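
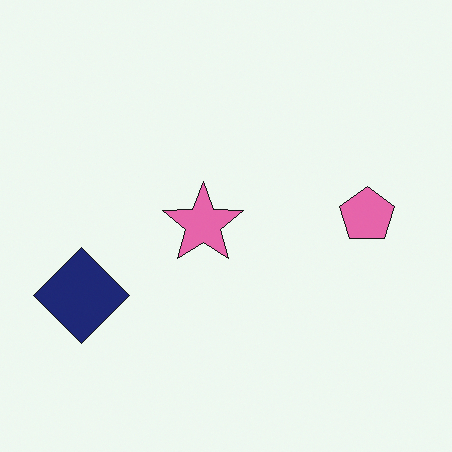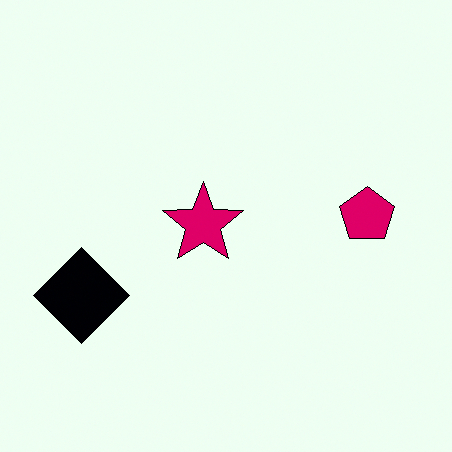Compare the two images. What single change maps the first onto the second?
It was given much higher contrast.

Tones are pushed away from mid-grey across the whole image — a global contrast change.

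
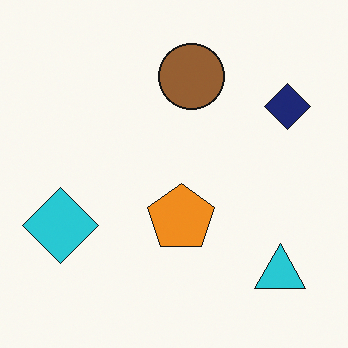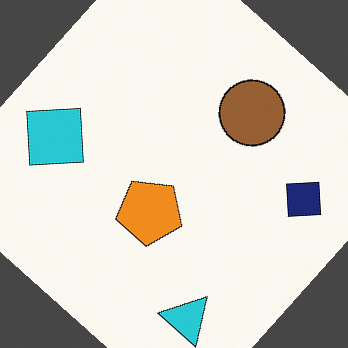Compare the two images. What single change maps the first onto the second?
The second image is the first rotated clockwise by a large amount — several tens of degrees.

Every shape is tilted by the same angle and the image corners show triangular fill wedges — a whole-image rotation by a non-right angle.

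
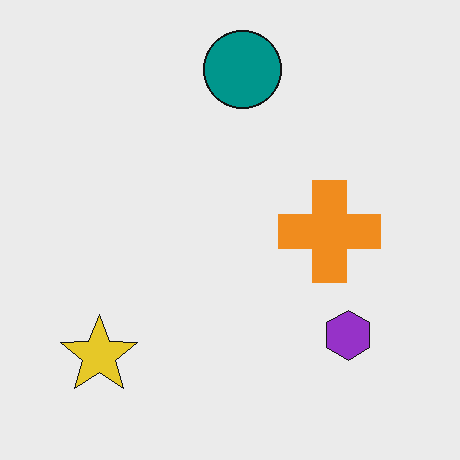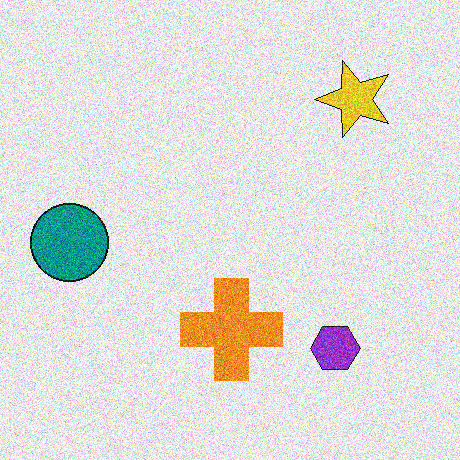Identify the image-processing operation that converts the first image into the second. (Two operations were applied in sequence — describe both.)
This is the original image degraded with a thick layer of grain, then transposed (reflected across the top-left ↔ bottom-right diagonal).

Random speckle covers the whole image, including the flat background. Shapes have swapped their row and column positions — what was in the top-right is now in the bottom-left — a diagonal reflection.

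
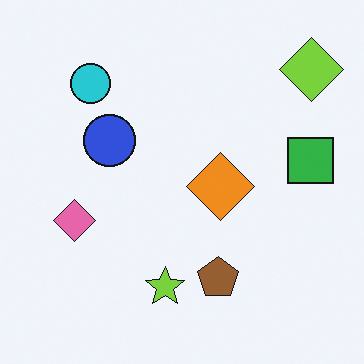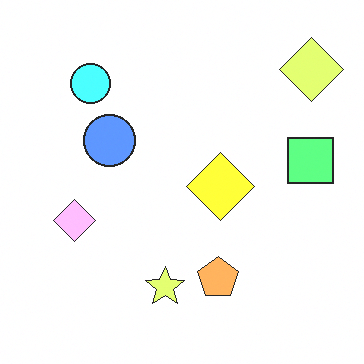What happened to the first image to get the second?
The second image is the first noticeably brightened.

Every pixel — background and shapes alike — is uniformly brightened.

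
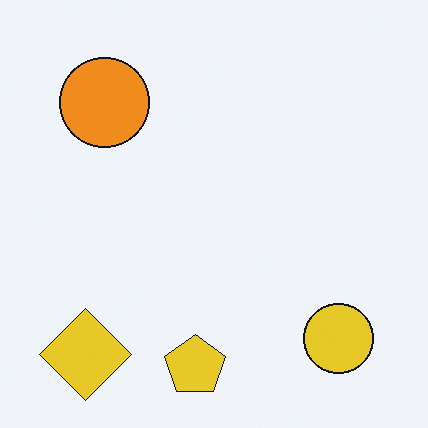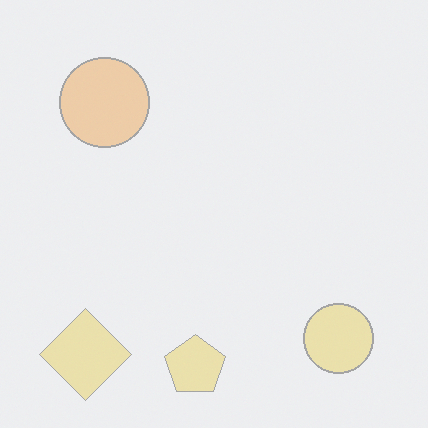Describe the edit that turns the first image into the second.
It was washed out (contrast reduced).

Tones are pushed toward mid-grey across the whole image — a global contrast change.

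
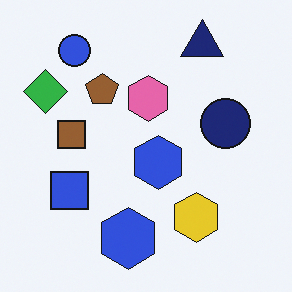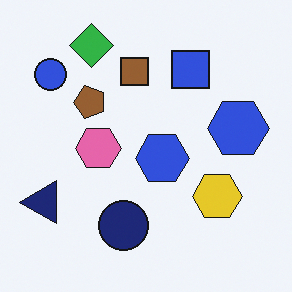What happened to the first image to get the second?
This is the original image transposed (reflected across the top-left ↔ bottom-right diagonal).

Shapes have swapped their row and column positions — what was in the top-right is now in the bottom-left — a diagonal reflection.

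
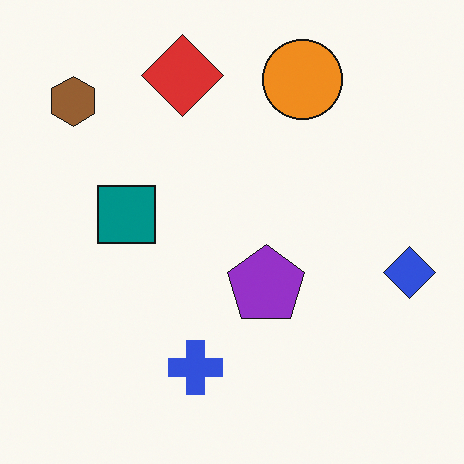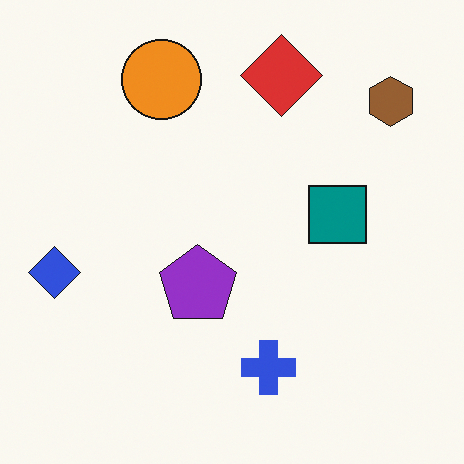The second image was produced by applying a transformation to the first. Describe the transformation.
It was flipped horizontally (left ↔ right).

The blue diamond is in the right of the first image and the left of the second — shapes on opposite sides of the vertical midline have swapped in a mirror flip.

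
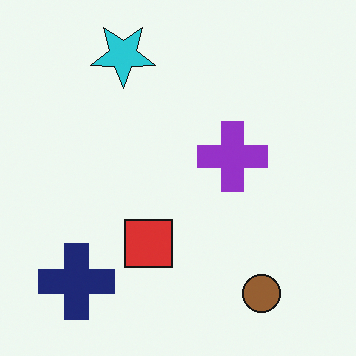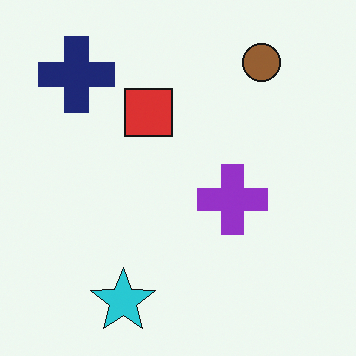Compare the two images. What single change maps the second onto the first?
This is the original image flipped vertically (top ↔ bottom).

The cyan star is in the bottom of the second image and the top of the first — shapes on opposite sides of the horizontal midline have swapped in a mirror flip.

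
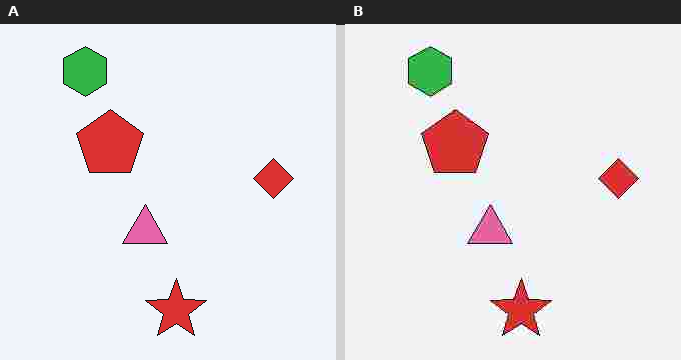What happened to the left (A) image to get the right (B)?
The transformation is: heavily JPEG-compressed with obvious blocking artifacts.

Blocky 8×8 compression artifacts appear around shape edges and the flat background shows ringing — characteristic JPEG degradation.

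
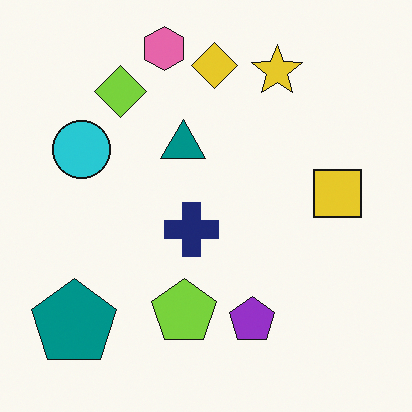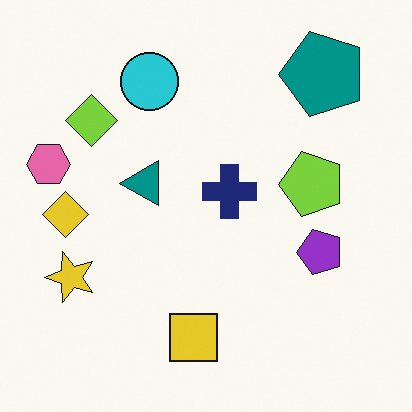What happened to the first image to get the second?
It was transposed (reflected across the top-left ↔ bottom-right diagonal).

Shapes have swapped their row and column positions — what was in the top-right is now in the bottom-left — a diagonal reflection.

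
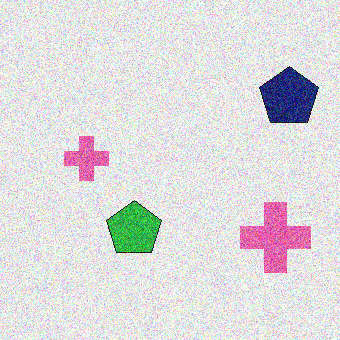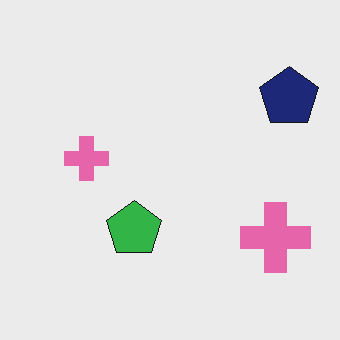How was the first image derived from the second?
It was degraded with heavy additive noise.

Random speckle covers the whole image, including the flat background.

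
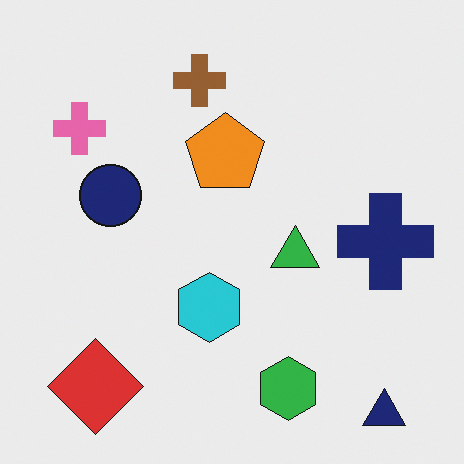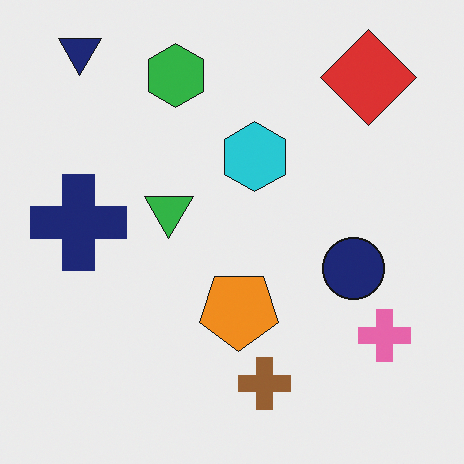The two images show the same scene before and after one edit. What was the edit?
The transformation is: rotated 180°.

The navy triangle sits in the bottom-right of the first image and the top-left of the second — consistent with a whole-image 180° rotation.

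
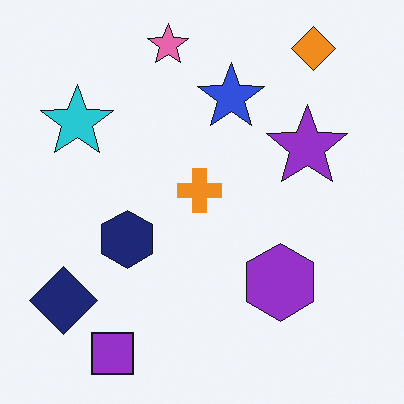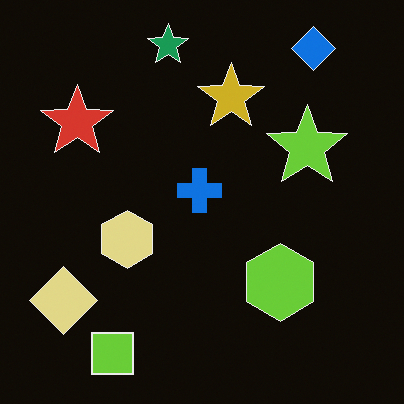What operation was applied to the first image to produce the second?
It was color-inverted (negative).

The light background has become dark and every shape's color is its complement — a photographic negative.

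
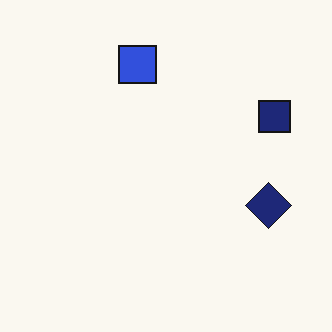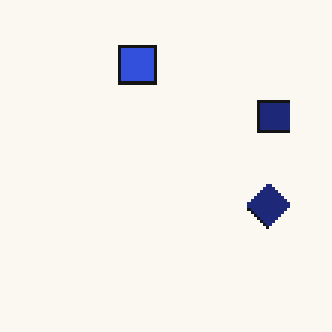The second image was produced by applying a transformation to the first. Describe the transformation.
It was lightly pixelated (a mild mosaic effect).

Shapes are reduced to large square blocks; fine edges and outlines are lost — a downscale-then-upscale (mosaic) effect.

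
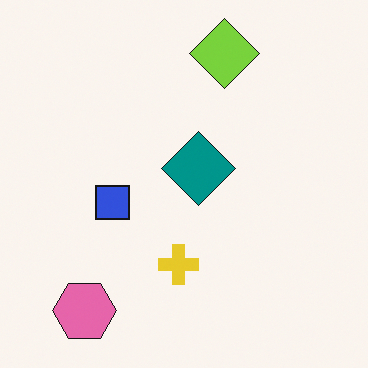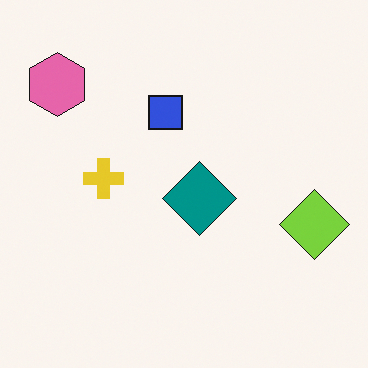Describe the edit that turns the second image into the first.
It was rotated 90° counter-clockwise.

The pink hexagon sits in the top-left of the second image and the bottom-left of the first — consistent with a whole-image 90° counter-clockwise rotation.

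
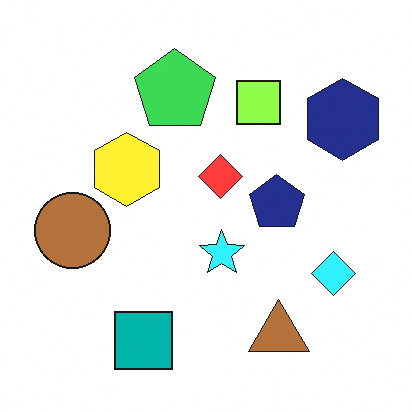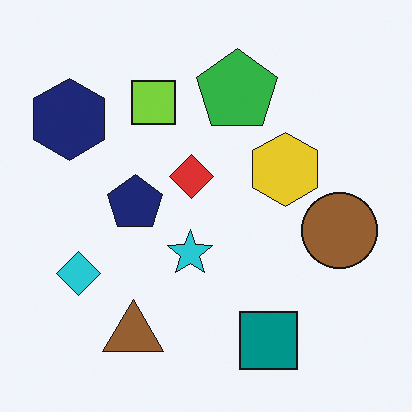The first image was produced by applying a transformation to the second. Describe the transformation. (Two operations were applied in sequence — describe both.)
The image was flipped horizontally (left ↔ right), then brightened a little.

The navy hexagon is in the top-left of the second image and the top-right of the first — shapes on opposite sides of the vertical midline have swapped in a mirror flip. Every pixel — background and shapes alike — is uniformly brightened.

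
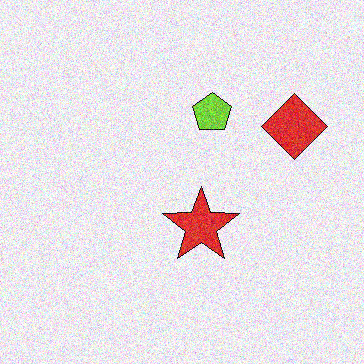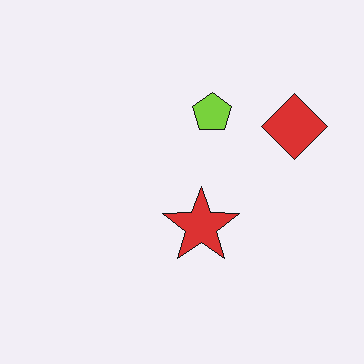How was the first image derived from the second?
The transformation is: degraded with visible gaussian noise.

Random speckle covers the whole image, including the flat background.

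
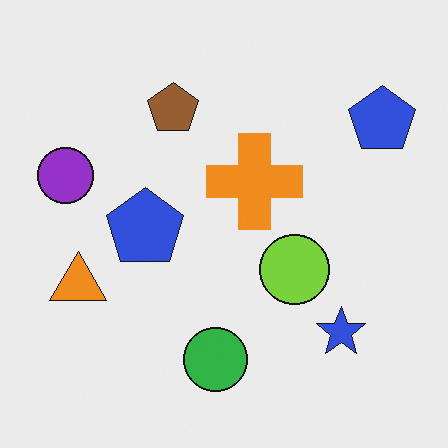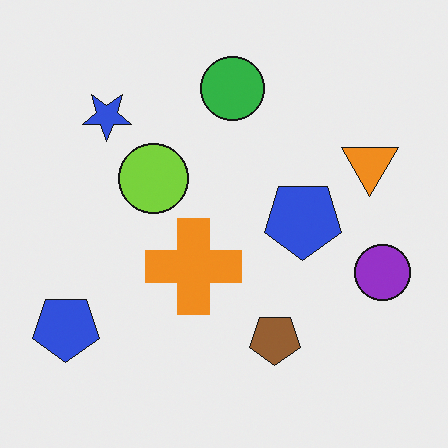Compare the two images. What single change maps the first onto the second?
The second image is the first rotated 180°.

The purple circle sits in the left of the first image and the right of the second — consistent with a whole-image 180° rotation.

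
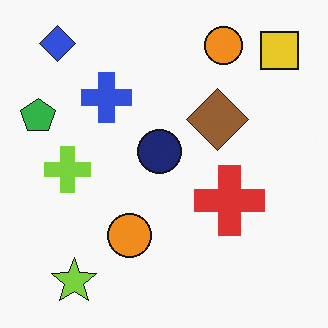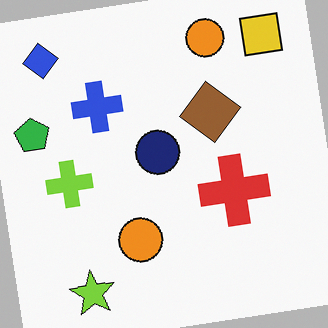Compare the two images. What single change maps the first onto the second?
It was rotated counter-clockwise by a small amount.

Every shape is tilted by the same angle and the image corners show triangular fill wedges — a whole-image rotation by a non-right angle.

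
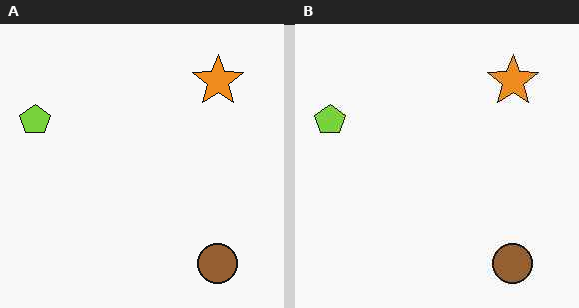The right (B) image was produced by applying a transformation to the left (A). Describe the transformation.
The image was given moderate JPEG compression.

Blocky 8×8 compression artifacts appear around shape edges and the flat background shows ringing — characteristic JPEG degradation.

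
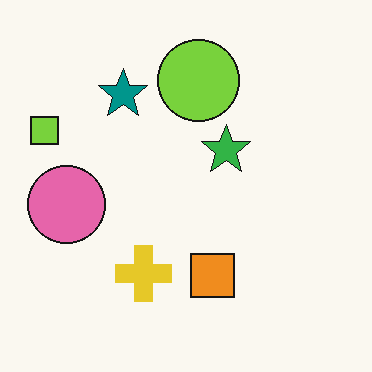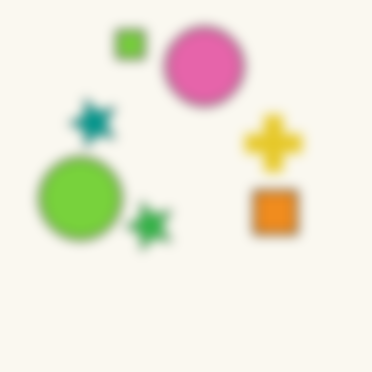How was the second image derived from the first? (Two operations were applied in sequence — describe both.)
Heavily blurred, then transposed (reflected across the top-left ↔ bottom-right diagonal).

Shape edges and outlines are uniformly softened across the whole image. Shapes have swapped their row and column positions — what was in the top-right is now in the bottom-left — a diagonal reflection.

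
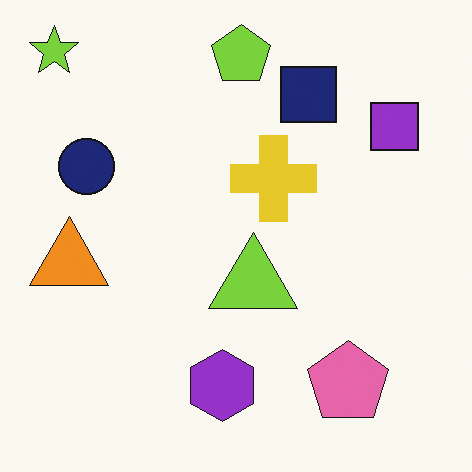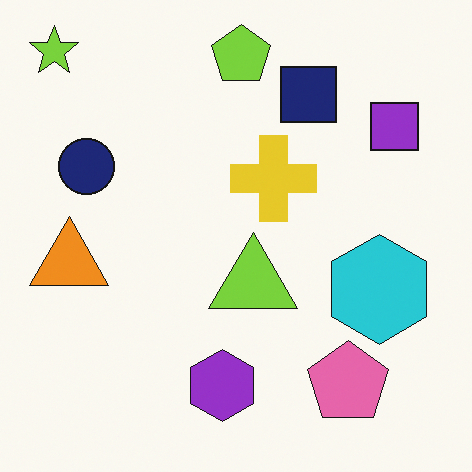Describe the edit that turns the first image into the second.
This is the original image overlaid with an additional cyan hexagon.

A cyan hexagon appears in the second image that is absent from the first.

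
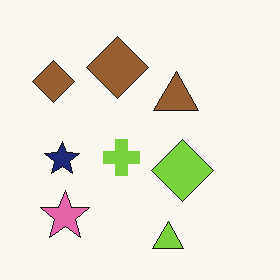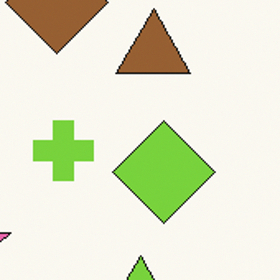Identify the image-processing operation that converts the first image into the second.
The second image is the first cropped tightly and scaled back up.

The visible shapes are larger and the field of view is narrower; shapes near the original edges may be partly or wholly outside the frame — a crop-and-rescale.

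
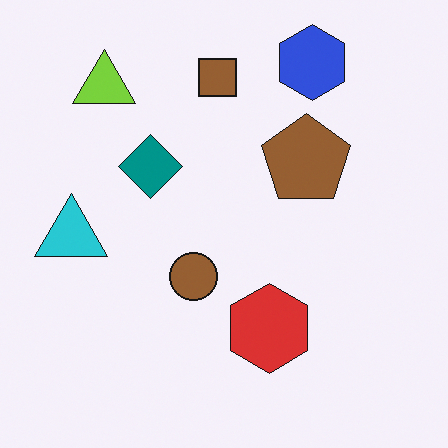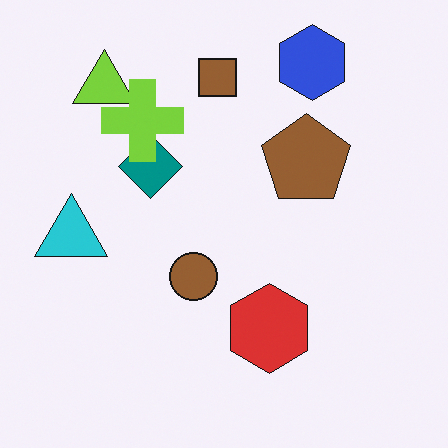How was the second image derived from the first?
The second image is the first overlaid with an additional lime cross.

A lime cross appears in the second image that is absent from the first.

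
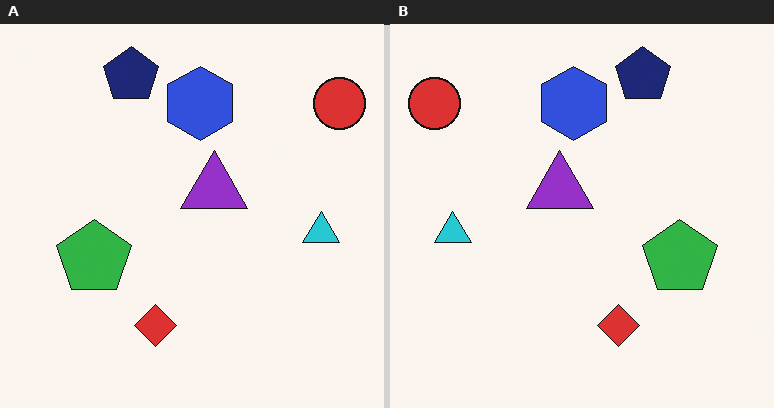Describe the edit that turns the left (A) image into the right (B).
The image was flipped horizontally (left ↔ right).

The red circle is in the top-right of the left (A) image and the top-left of the right (B) — shapes on opposite sides of the vertical midline have swapped in a mirror flip.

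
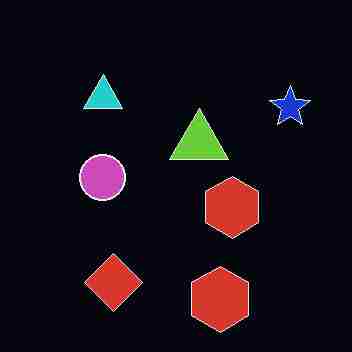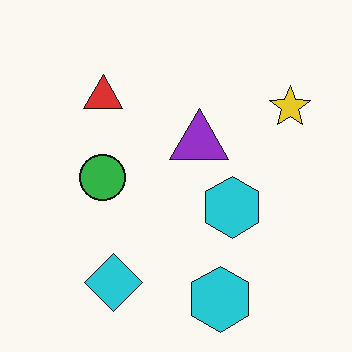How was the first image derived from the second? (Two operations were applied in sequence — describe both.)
The transformation is: heavily JPEG-compressed with obvious blocking artifacts, then color-inverted (negative).

Blocky 8×8 compression artifacts appear around shape edges and the flat background shows ringing — characteristic JPEG degradation. The light background has become dark and every shape's color is its complement — a photographic negative.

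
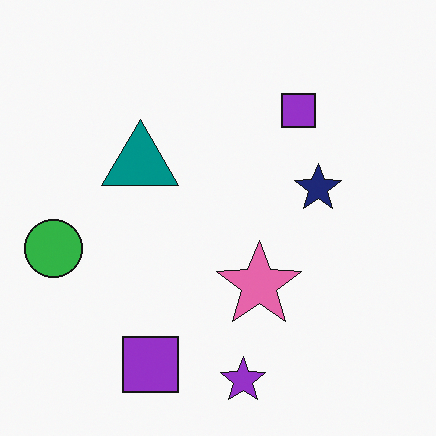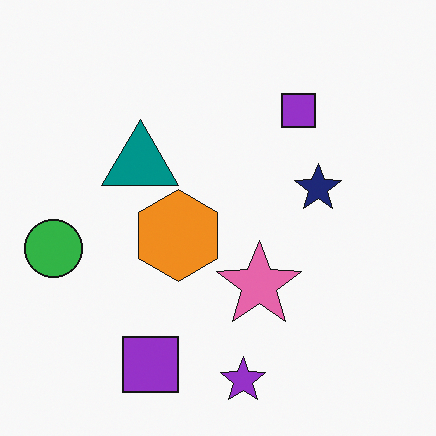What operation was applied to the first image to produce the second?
This is the original image overlaid with an additional orange hexagon.

An orange hexagon appears in the second image that is absent from the first.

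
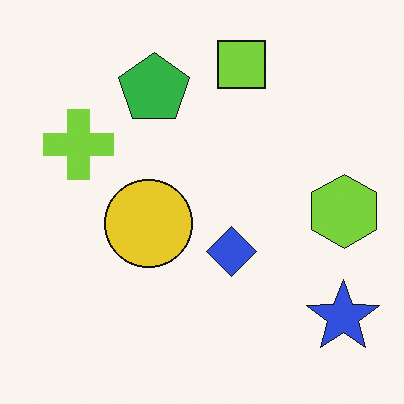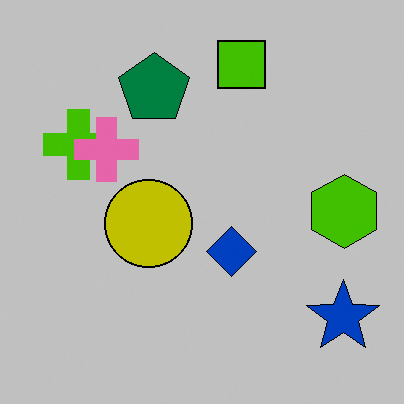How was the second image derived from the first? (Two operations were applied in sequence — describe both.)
The second image is the first aggressively posterized, then overlaid with an additional pink cross.

Each flat color has snapped to a coarser quantized level — most visibly, the near-white background has dropped to a flat grey. A pink cross appears in the second image that is absent from the first.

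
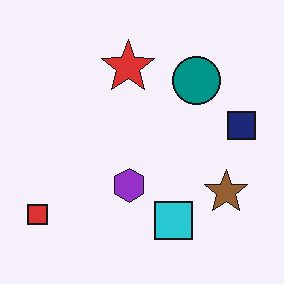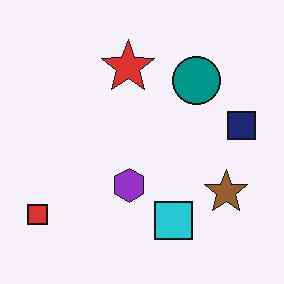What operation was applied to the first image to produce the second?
The image was given moderate JPEG compression.

Blocky 8×8 compression artifacts appear around shape edges and the flat background shows ringing — characteristic JPEG degradation.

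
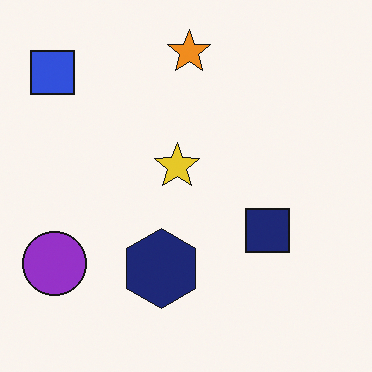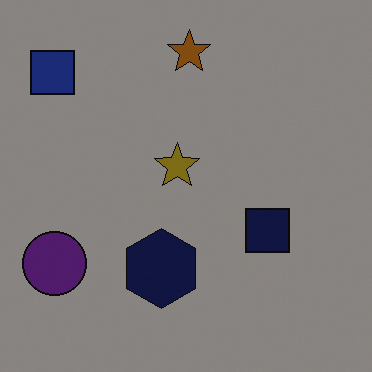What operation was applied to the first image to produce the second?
It was noticeably darkened.

Every pixel — background and shapes alike — is uniformly darkened.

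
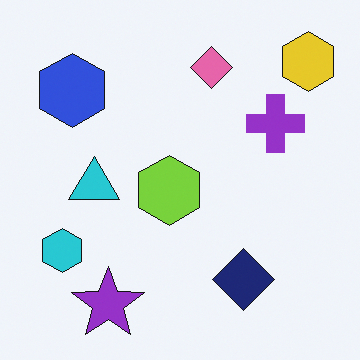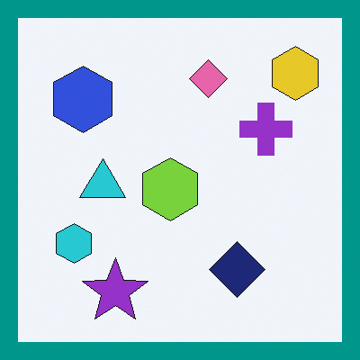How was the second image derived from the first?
The image was framed with a teal border.

A solid teal frame runs around the edge of the second image, with the content slightly shrunk inside it.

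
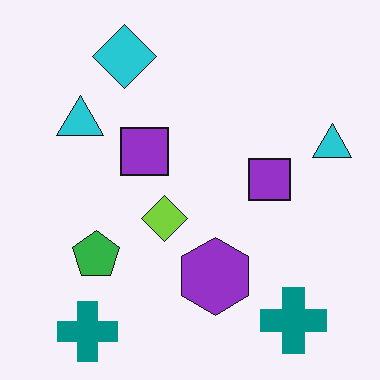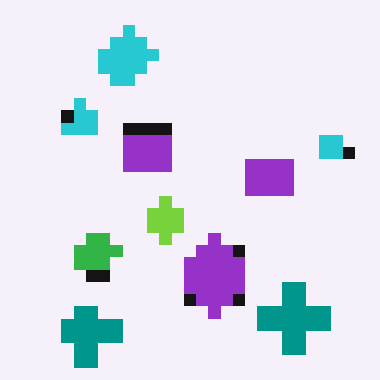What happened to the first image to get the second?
The transformation is: coarsely pixelated.

Shapes are reduced to large square blocks; fine edges and outlines are lost — a downscale-then-upscale (mosaic) effect.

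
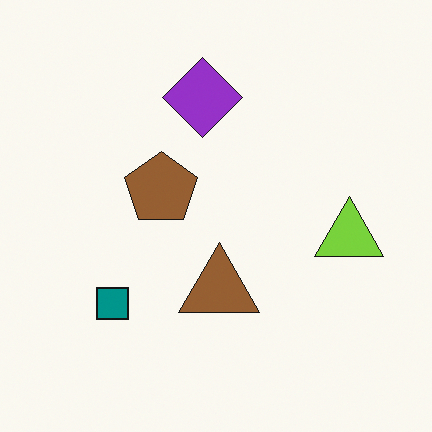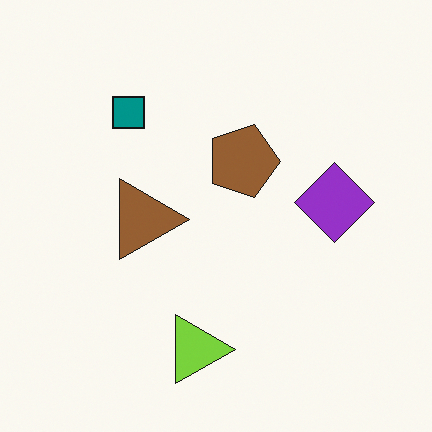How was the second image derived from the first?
The second image is the first rotated 90° clockwise.

The teal square sits in the bottom-left of the first image and the top-left of the second — consistent with a whole-image 90° clockwise rotation.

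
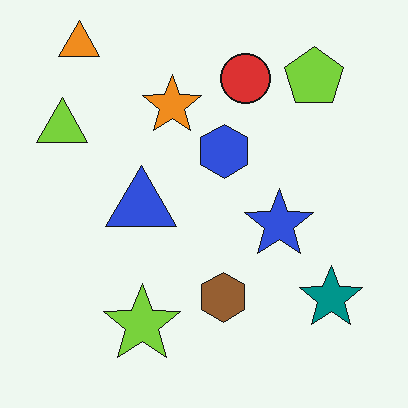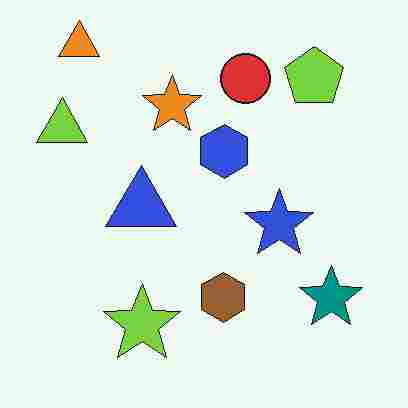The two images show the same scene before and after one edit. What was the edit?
It was heavily JPEG-compressed with obvious blocking artifacts.

Blocky 8×8 compression artifacts appear around shape edges and the flat background shows ringing — characteristic JPEG degradation.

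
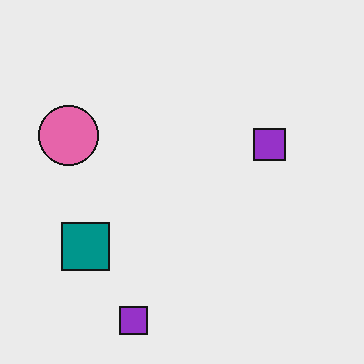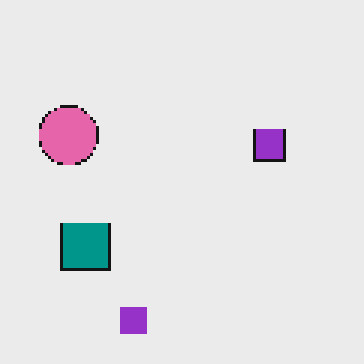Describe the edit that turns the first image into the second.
Mildly pixelated.

Shapes are reduced to large square blocks; fine edges and outlines are lost — a downscale-then-upscale (mosaic) effect.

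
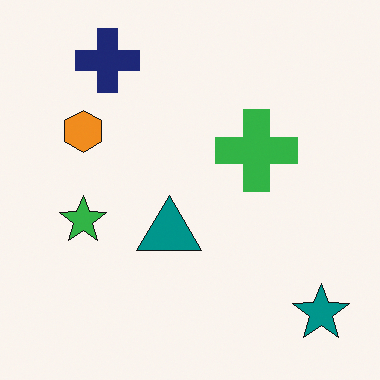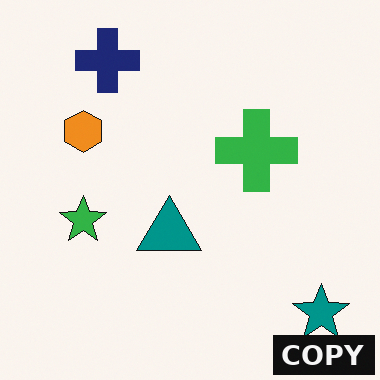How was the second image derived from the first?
The image was watermarked with the text "COPY" in the lower-right corner.

A dark label reading "COPY" appears in the lower-right corner.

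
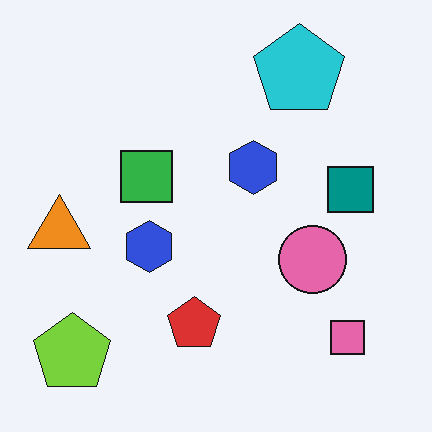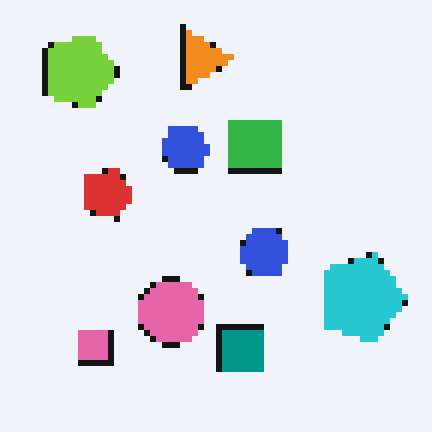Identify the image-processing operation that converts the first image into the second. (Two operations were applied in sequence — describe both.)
It was rotated 90° clockwise, then pixelated into visible square blocks.

The lime pentagon sits in the bottom-left of the first image and the top-left of the second — consistent with a whole-image 90° clockwise rotation. Shapes are reduced to large square blocks; fine edges and outlines are lost — a downscale-then-upscale (mosaic) effect.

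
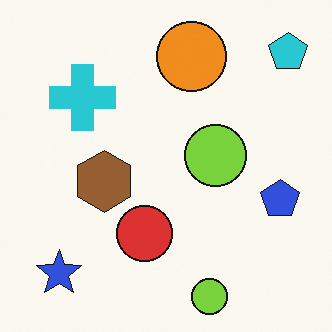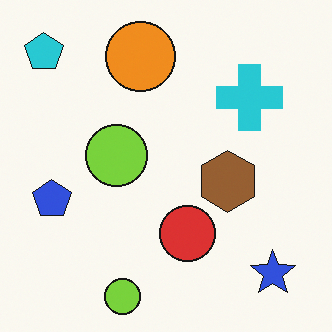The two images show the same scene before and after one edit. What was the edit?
The image was flipped horizontally (left ↔ right).

The cyan pentagon is in the top-right of the first image and the top-left of the second — shapes on opposite sides of the vertical midline have swapped in a mirror flip.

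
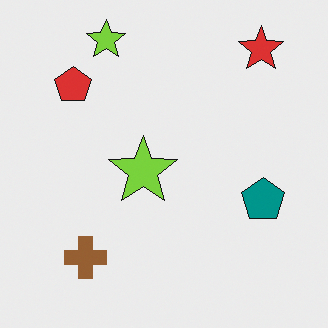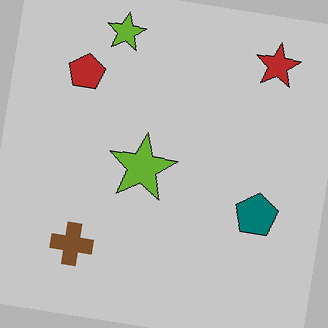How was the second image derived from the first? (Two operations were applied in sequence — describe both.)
Darkened a little, then rotated clockwise by a small amount.

Every pixel — background and shapes alike — is uniformly darkened. Every shape is tilted by the same angle and the image corners show triangular fill wedges — a whole-image rotation by a non-right angle.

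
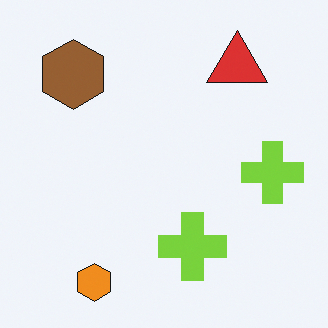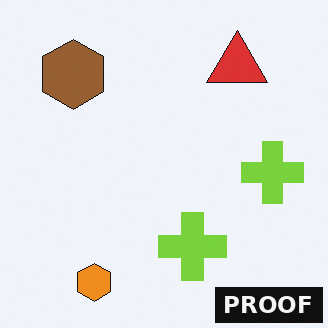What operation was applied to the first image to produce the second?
The second image is the first watermarked with the text "PROOF" in the lower-right corner.

A dark label reading "PROOF" appears in the lower-right corner.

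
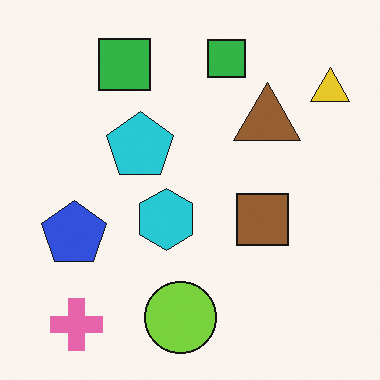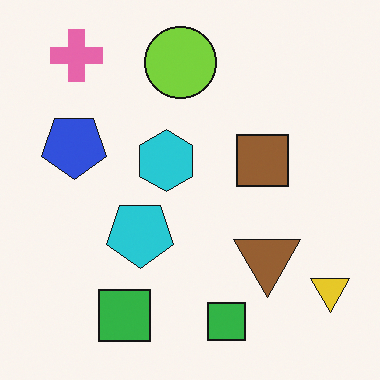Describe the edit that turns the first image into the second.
The image was flipped vertically (top ↔ bottom).

The pink cross is in the bottom-left of the first image and the top-left of the second — shapes on opposite sides of the horizontal midline have swapped in a mirror flip.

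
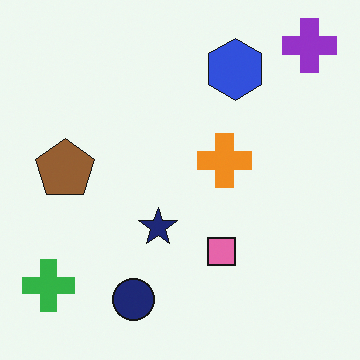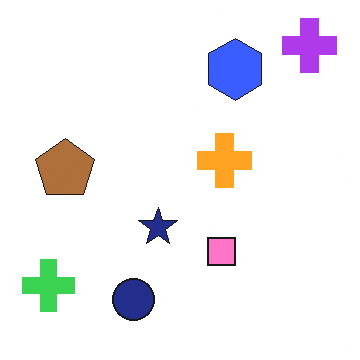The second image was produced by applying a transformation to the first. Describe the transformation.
The image was brightened a little.

Every pixel — background and shapes alike — is uniformly brightened.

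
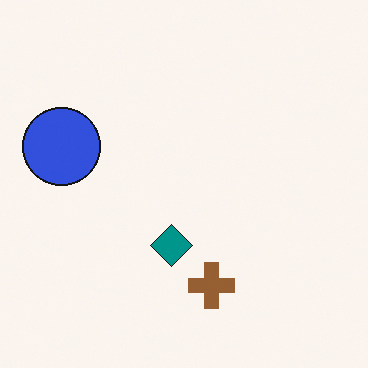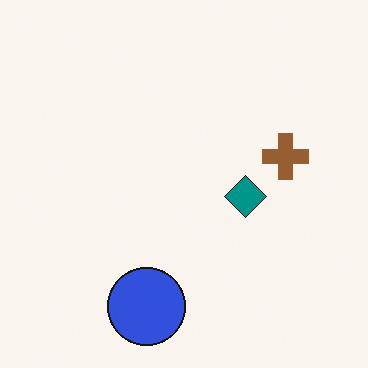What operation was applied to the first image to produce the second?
It was rotated 90° counter-clockwise.

The blue circle sits in the left of the first image and the bottom of the second — consistent with a whole-image 90° counter-clockwise rotation.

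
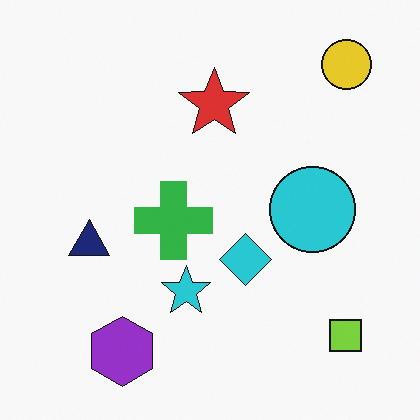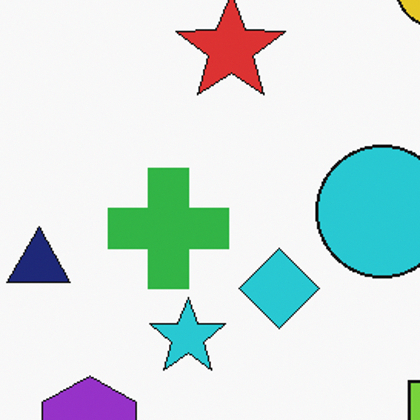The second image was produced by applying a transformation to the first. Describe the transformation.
This is the original image cropped slightly and scaled back up.

The visible shapes are larger and the field of view is narrower; shapes near the original edges may be partly or wholly outside the frame — a crop-and-rescale.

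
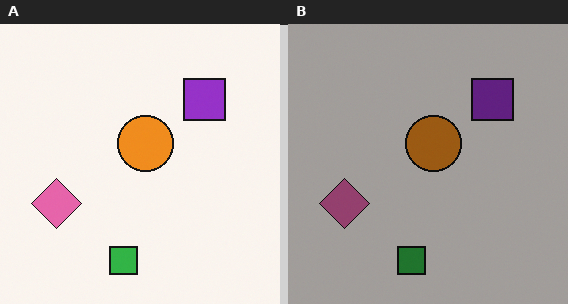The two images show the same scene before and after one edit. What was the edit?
The transformation is: substantially darkened.

Every pixel — background and shapes alike — is uniformly darkened.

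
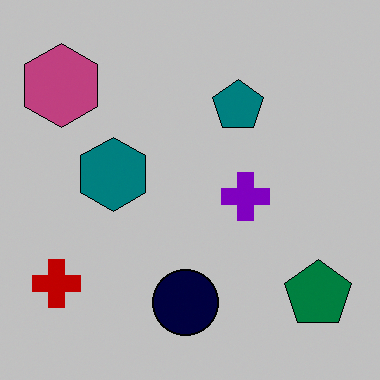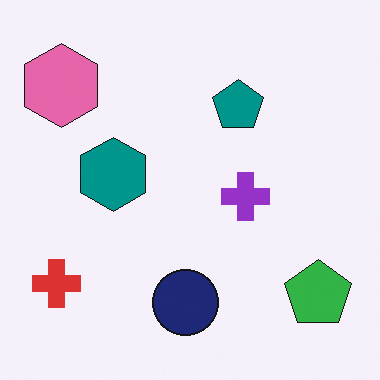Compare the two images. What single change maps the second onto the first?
The transformation is: heavily posterized to just a handful of flat colors.

Each flat color has snapped to a coarser quantized level — most visibly, the near-white background has dropped to a flat grey.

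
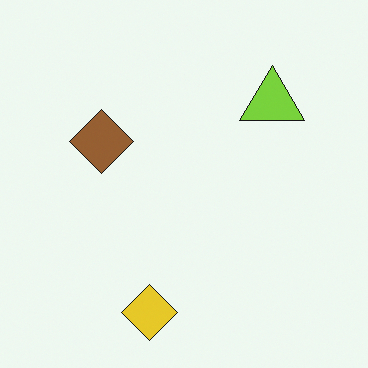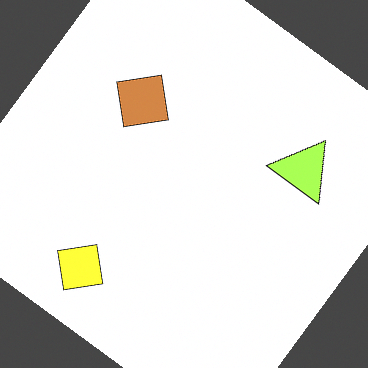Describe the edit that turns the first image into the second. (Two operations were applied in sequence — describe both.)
The transformation is: brightened a lot, then rotated clockwise by a large amount — several tens of degrees.

Every pixel — background and shapes alike — is uniformly brightened. Every shape is tilted by the same angle and the image corners show triangular fill wedges — a whole-image rotation by a non-right angle.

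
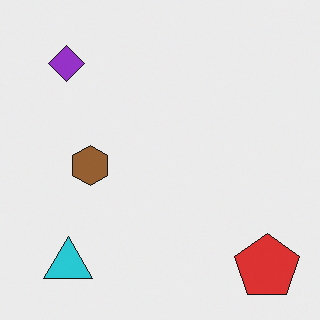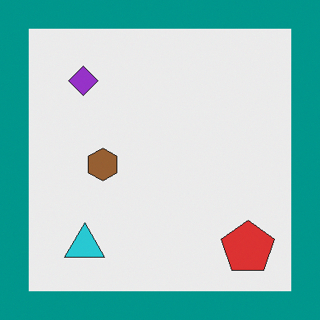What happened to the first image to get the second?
Framed with a teal border.

A solid teal frame runs around the edge of the second image, with the content slightly shrunk inside it.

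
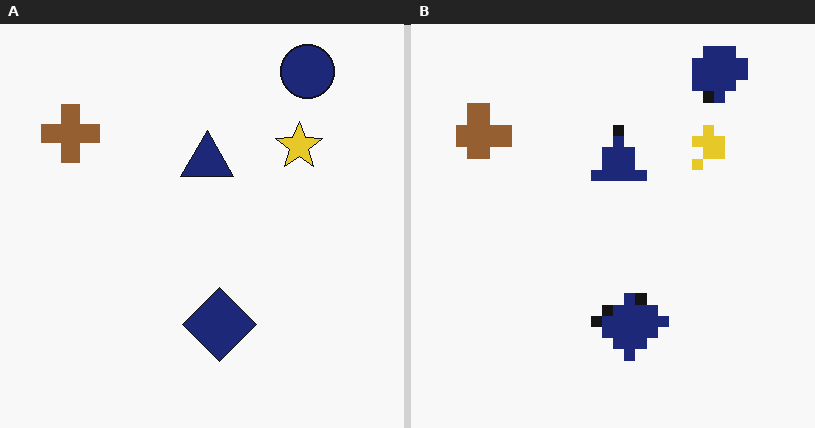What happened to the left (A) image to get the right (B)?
The right (B) image is the left (A) coarsely pixelated.

Shapes are reduced to large square blocks; fine edges and outlines are lost — a downscale-then-upscale (mosaic) effect.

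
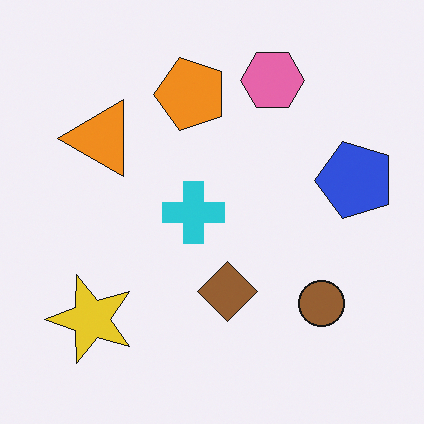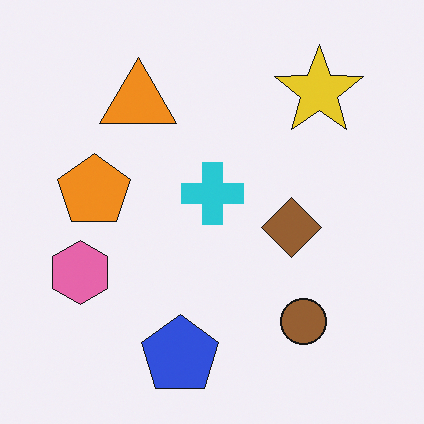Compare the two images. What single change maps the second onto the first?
This is the original image transposed (reflected across the top-left ↔ bottom-right diagonal).

Shapes have swapped their row and column positions — what was in the top-right is now in the bottom-left — a diagonal reflection.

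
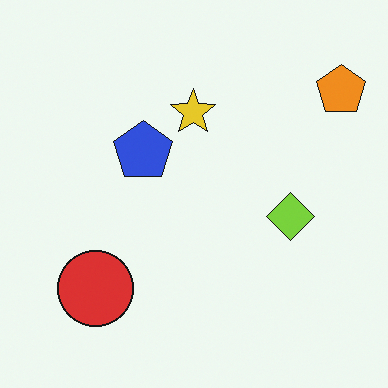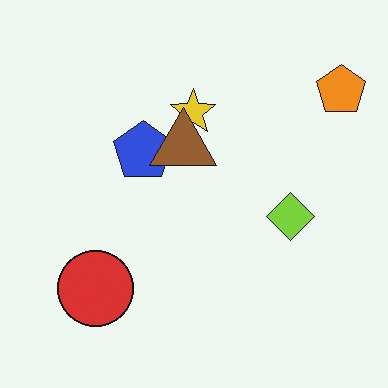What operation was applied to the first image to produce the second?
Overlaid with an additional brown triangle.

A brown triangle appears in the second image that is absent from the first.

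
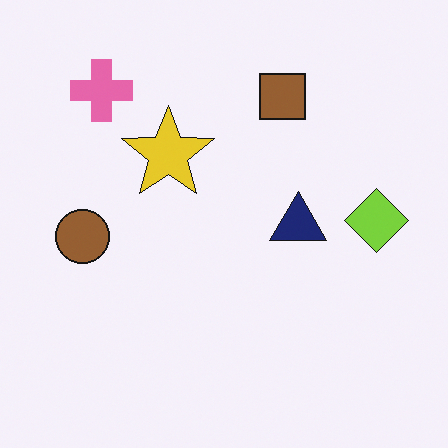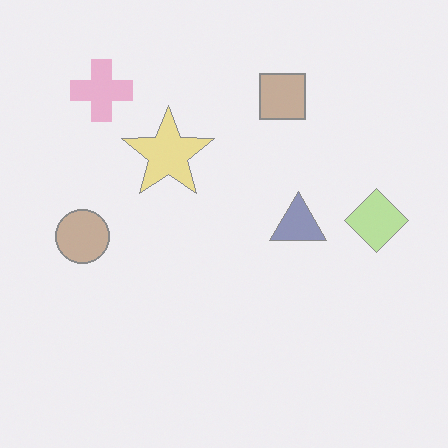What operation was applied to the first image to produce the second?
It was given much lower contrast.

Tones are pushed toward mid-grey across the whole image — a global contrast change.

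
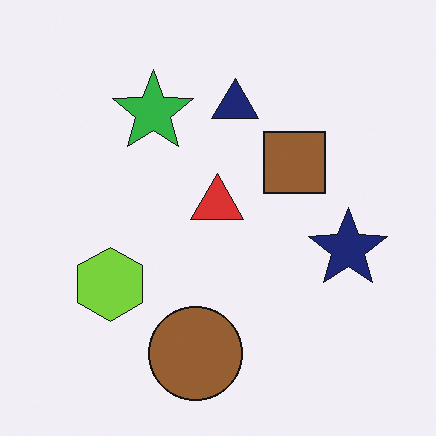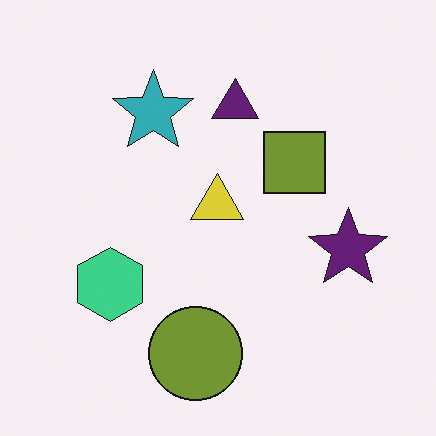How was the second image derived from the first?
The second image is the first hue-shifted by a small amount.

Every shape's color has rotated by the same amount around the hue wheel — a uniform hue shift.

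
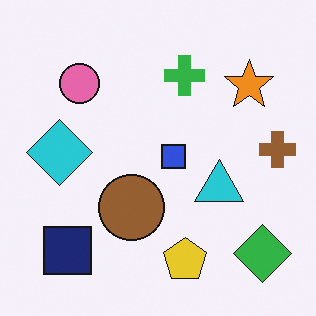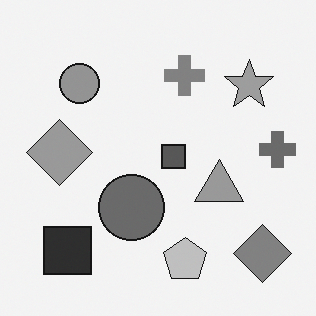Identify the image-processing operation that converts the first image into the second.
Converted to grayscale.

All color is removed — every shape is now a shade of grey.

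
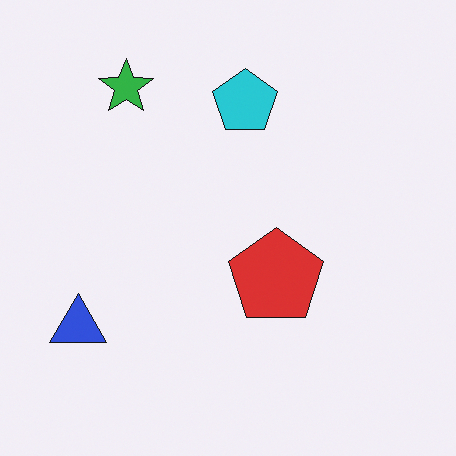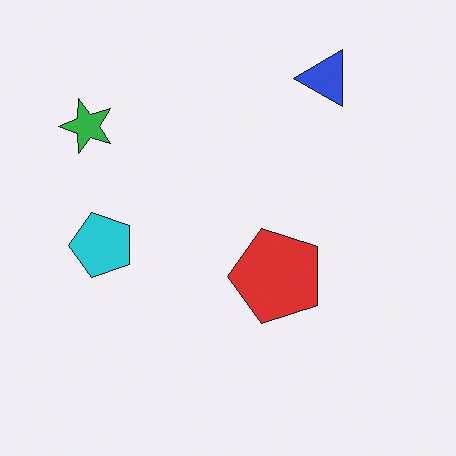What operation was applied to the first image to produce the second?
The second image is the first transposed (reflected across the top-left ↔ bottom-right diagonal).

Shapes have swapped their row and column positions — what was in the top-right is now in the bottom-left — a diagonal reflection.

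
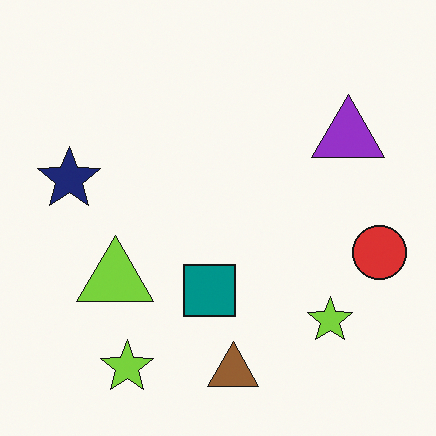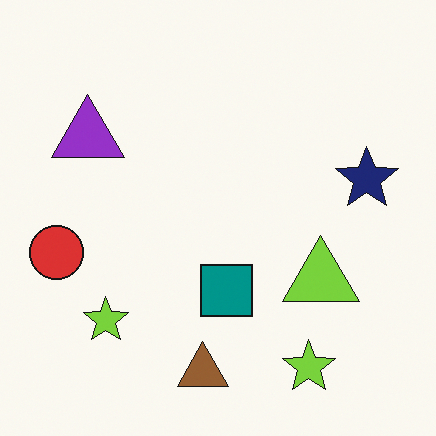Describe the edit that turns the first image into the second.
The transformation is: flipped horizontally (left ↔ right).

The red circle is in the right of the first image and the left of the second — shapes on opposite sides of the vertical midline have swapped in a mirror flip.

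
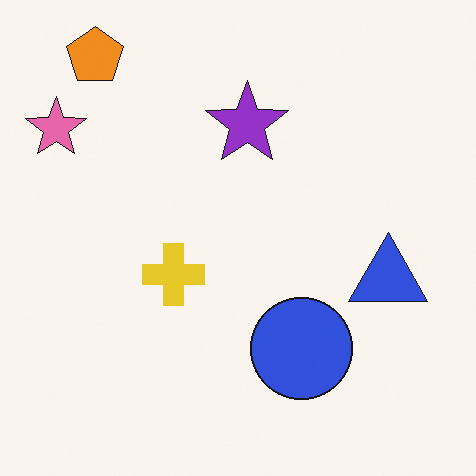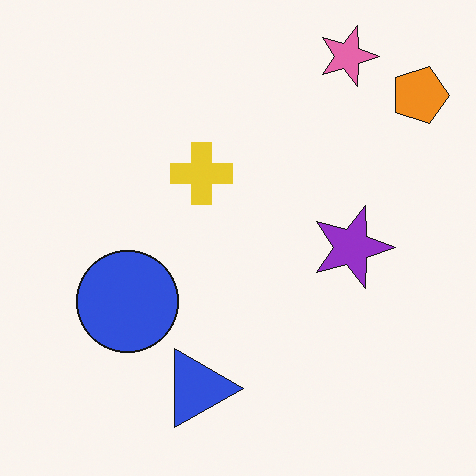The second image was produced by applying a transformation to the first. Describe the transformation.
It was rotated 90° clockwise.

The orange pentagon sits in the top-left of the first image and the top-right of the second — consistent with a whole-image 90° clockwise rotation.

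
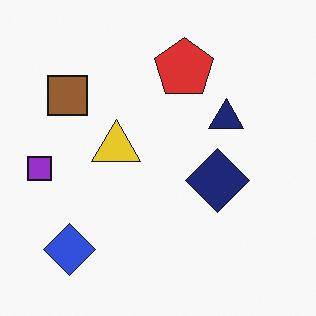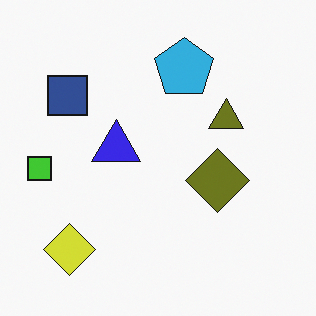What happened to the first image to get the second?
This is the original image hue-shifted by a large amount.

Every shape's color has rotated by the same amount around the hue wheel — a uniform hue shift.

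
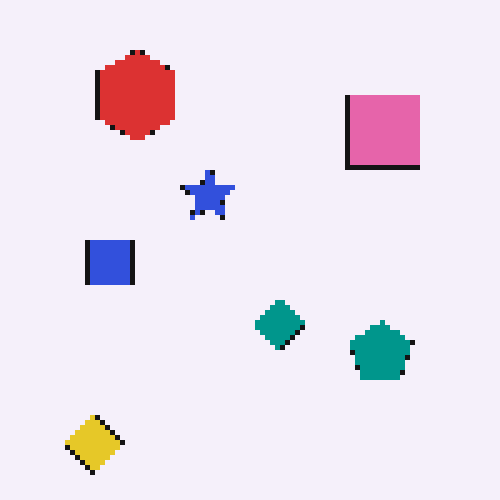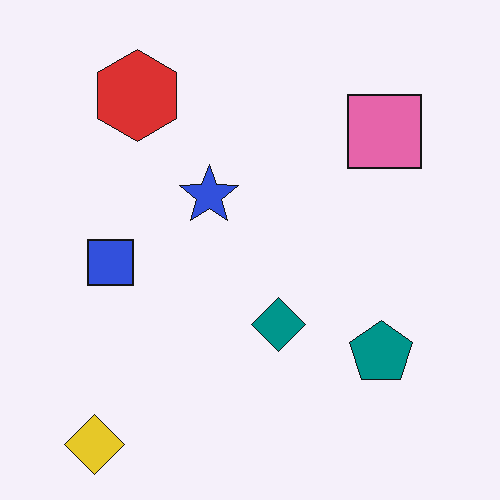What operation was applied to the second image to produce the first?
The first image is the second mildly pixelated.

Shapes are reduced to large square blocks; fine edges and outlines are lost — a downscale-then-upscale (mosaic) effect.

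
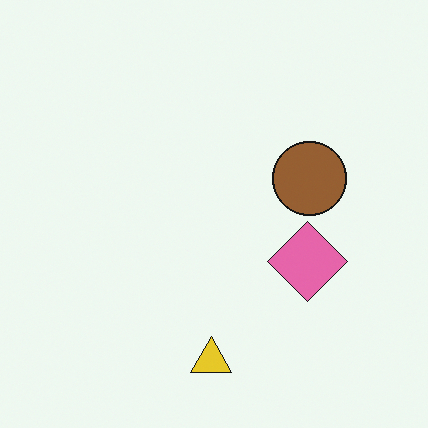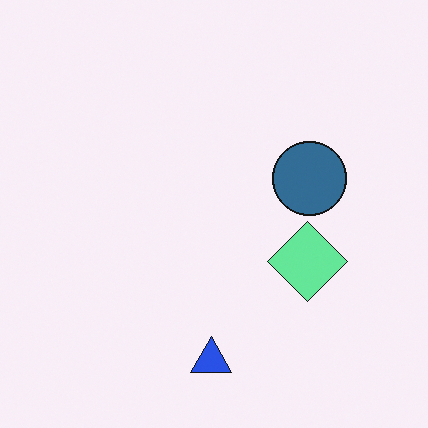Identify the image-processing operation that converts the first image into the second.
The second image is the first hue-shifted through roughly half the color wheel.

Every shape's color has rotated by the same amount around the hue wheel — a uniform hue shift.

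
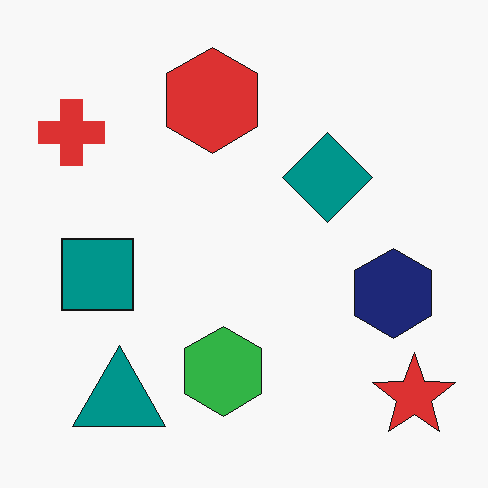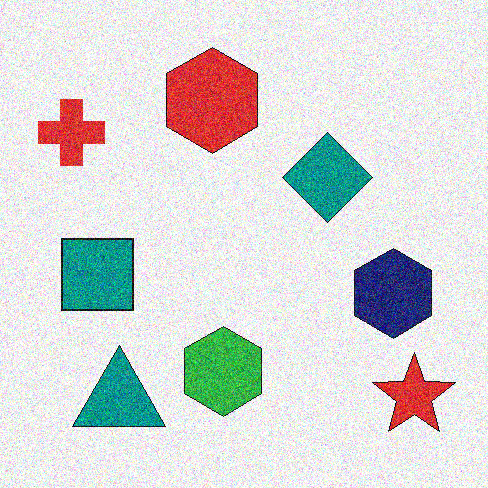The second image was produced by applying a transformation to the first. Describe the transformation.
The second image is the first degraded with heavy additive noise.

Random speckle covers the whole image, including the flat background.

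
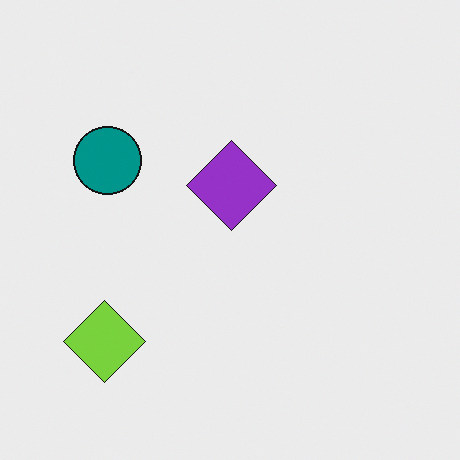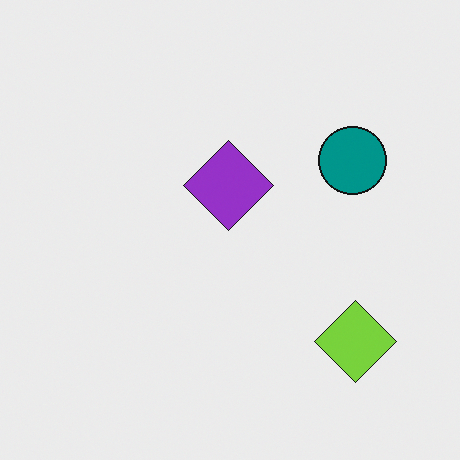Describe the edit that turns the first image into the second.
The image was flipped horizontally (left ↔ right).

The lime diamond is in the bottom-left of the first image and the bottom-right of the second — shapes on opposite sides of the vertical midline have swapped in a mirror flip.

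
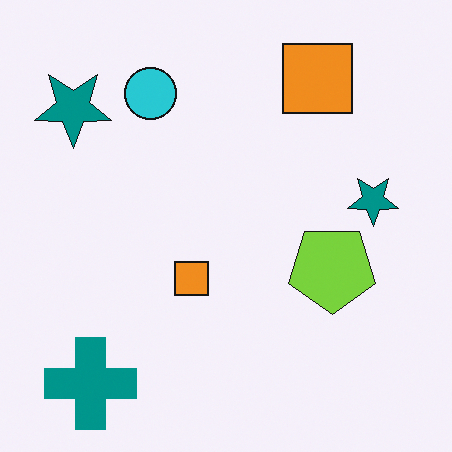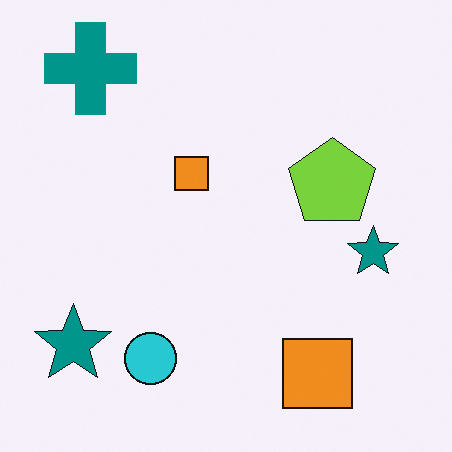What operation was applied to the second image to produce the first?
The first image is the second flipped vertically (top ↔ bottom).

The teal cross is in the top-left of the second image and the bottom-left of the first — shapes on opposite sides of the horizontal midline have swapped in a mirror flip.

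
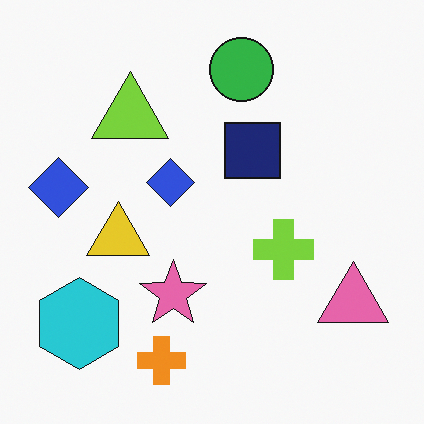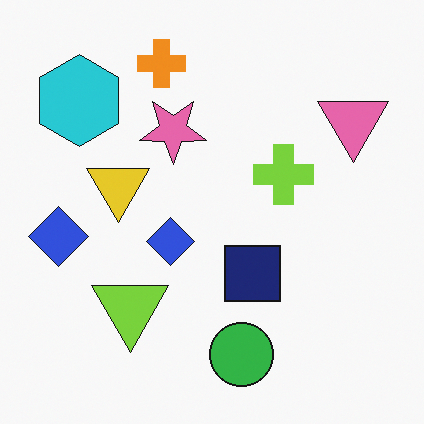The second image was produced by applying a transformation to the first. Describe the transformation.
The image was flipped vertically (top ↔ bottom).

The orange cross is in the bottom of the first image and the top of the second — shapes on opposite sides of the horizontal midline have swapped in a mirror flip.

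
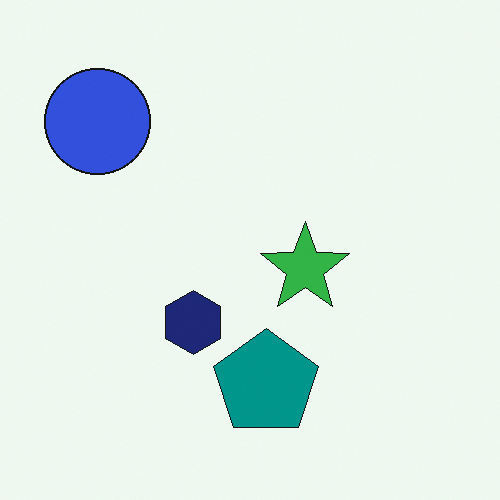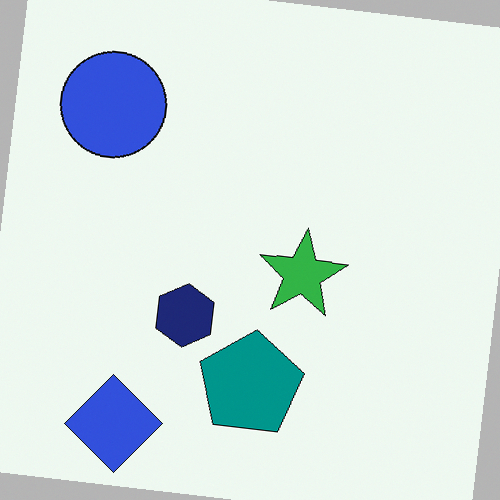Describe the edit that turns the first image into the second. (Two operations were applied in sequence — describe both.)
This is the original image rotated clockwise by a slight angle, then overlaid with an additional blue diamond.

Every shape is tilted by the same angle and the image corners show triangular fill wedges — a whole-image rotation by a non-right angle. A blue diamond appears in the second image that is absent from the first.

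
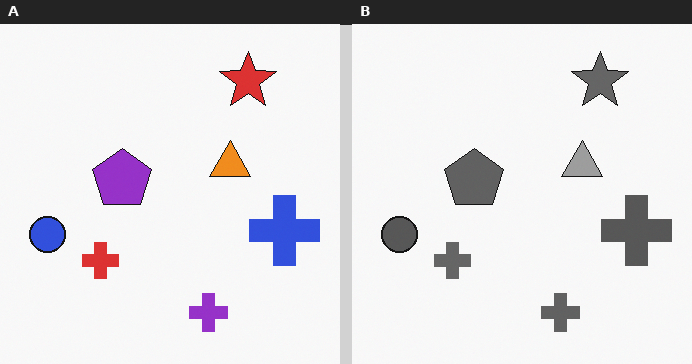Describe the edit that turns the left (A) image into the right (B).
The transformation is: converted to grayscale.

All color is removed — every shape is now a shade of grey.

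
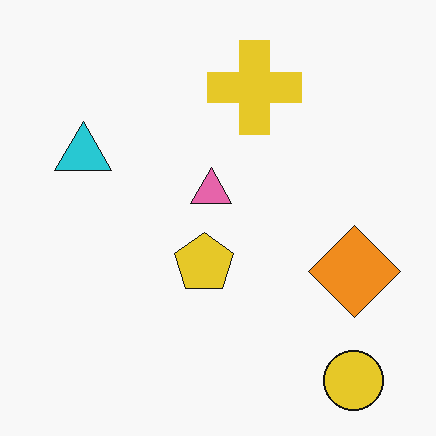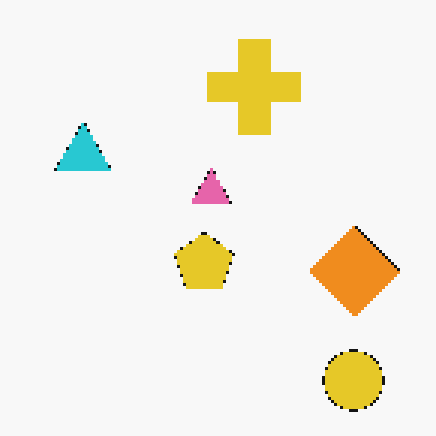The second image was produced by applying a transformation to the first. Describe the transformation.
The transformation is: lightly pixelated (a mild mosaic effect).

Shapes are reduced to large square blocks; fine edges and outlines are lost — a downscale-then-upscale (mosaic) effect.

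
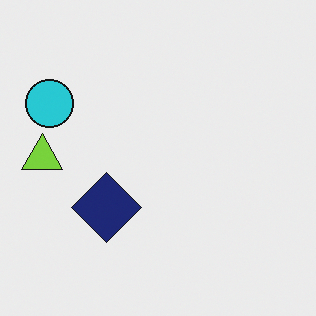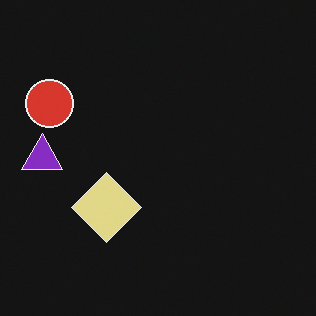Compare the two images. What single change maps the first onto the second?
The transformation is: color-inverted (negative).

The light background has become dark and every shape's color is its complement — a photographic negative.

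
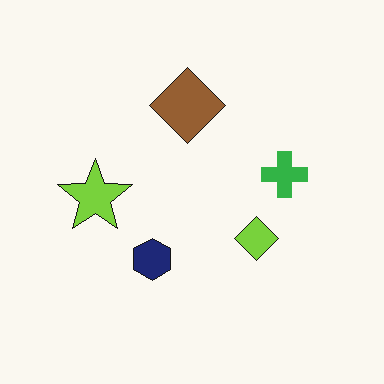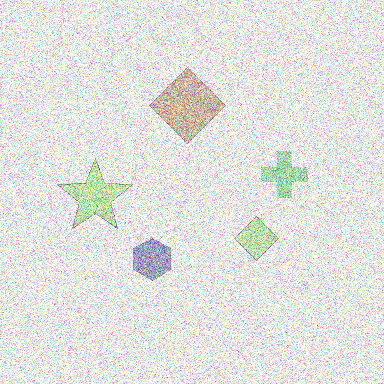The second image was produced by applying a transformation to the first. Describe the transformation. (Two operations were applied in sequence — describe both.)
It was washed out (contrast reduced), then degraded with heavy additive noise.

Tones are pushed toward mid-grey across the whole image — a global contrast change. Random speckle covers the whole image, including the flat background.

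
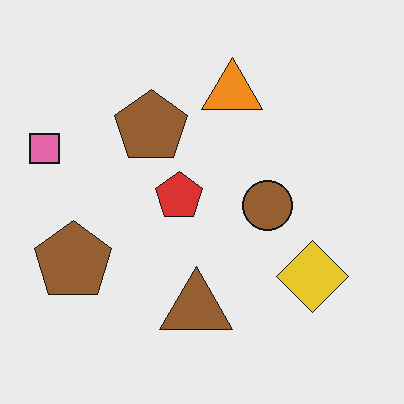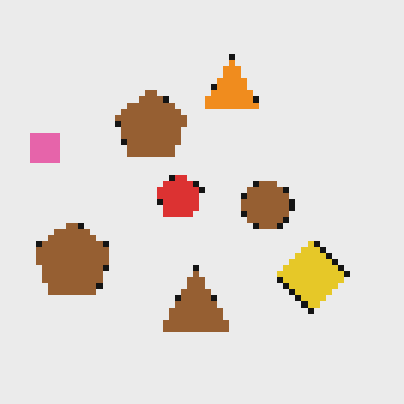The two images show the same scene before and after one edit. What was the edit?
The second image is the first moderately pixelated.

Shapes are reduced to large square blocks; fine edges and outlines are lost — a downscale-then-upscale (mosaic) effect.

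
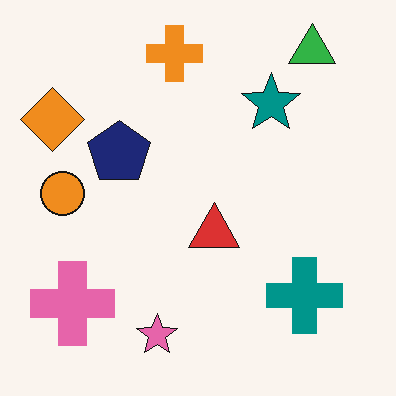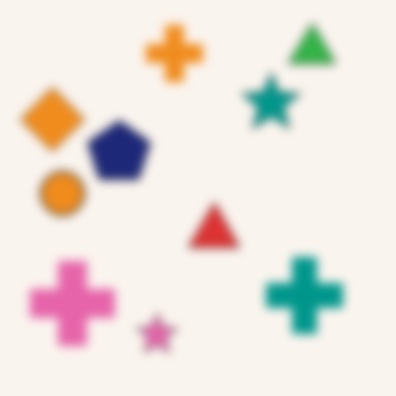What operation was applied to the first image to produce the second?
This is the original image moderately blurred.

Shape edges and outlines are uniformly softened across the whole image.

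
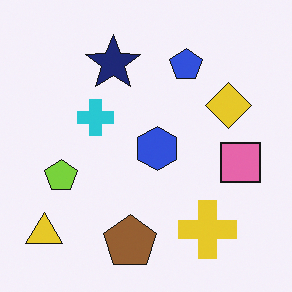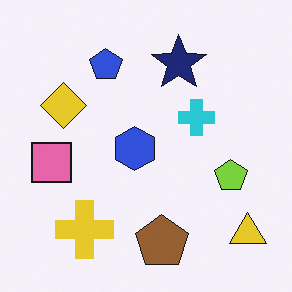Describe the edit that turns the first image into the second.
The transformation is: flipped horizontally (left ↔ right).

The yellow triangle is in the bottom-left of the first image and the bottom-right of the second — shapes on opposite sides of the vertical midline have swapped in a mirror flip.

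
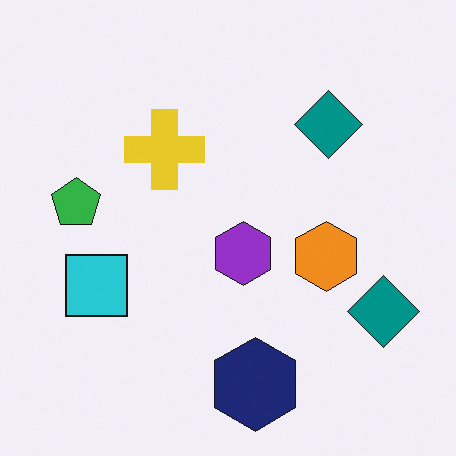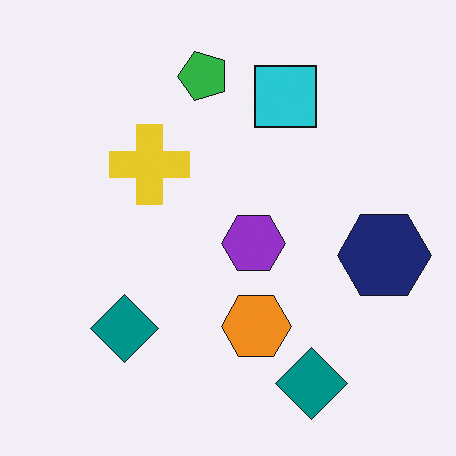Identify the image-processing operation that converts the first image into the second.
It was transposed (reflected across the top-left ↔ bottom-right diagonal).

Shapes have swapped their row and column positions — what was in the top-right is now in the bottom-left — a diagonal reflection.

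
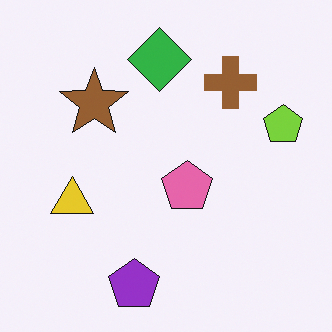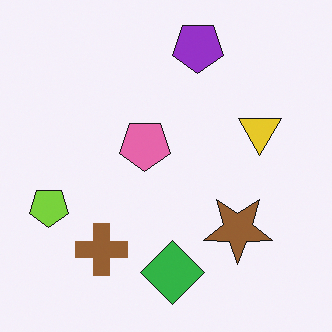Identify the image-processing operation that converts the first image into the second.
It was rotated 180°.

The lime pentagon sits in the right of the first image and the left of the second — consistent with a whole-image 180° rotation.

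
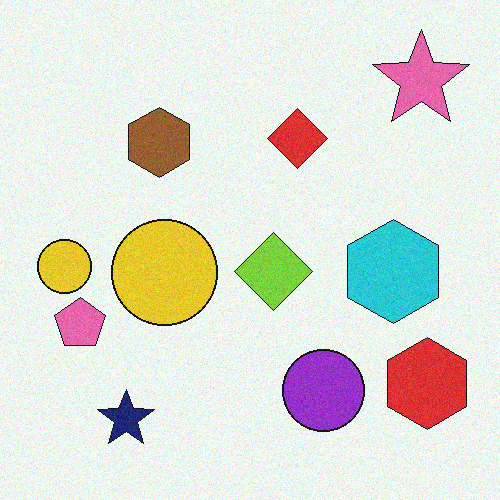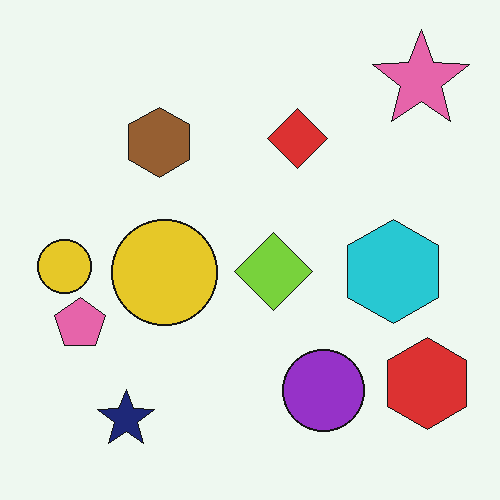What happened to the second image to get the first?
It was degraded with subtle gaussian noise.

Random speckle covers the whole image, including the flat background.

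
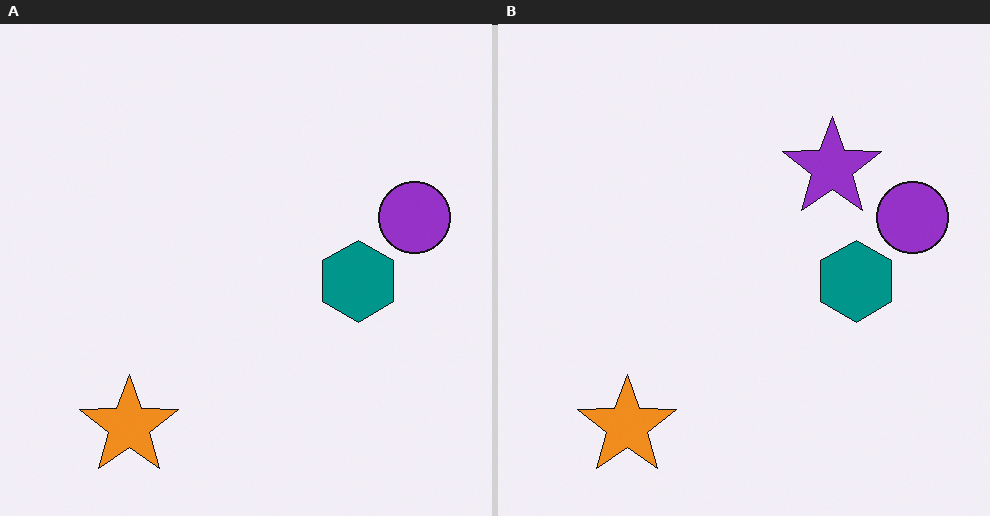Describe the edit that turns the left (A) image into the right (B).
The right (B) image is the left (A) overlaid with an additional purple star.

A purple star appears in the right (B) image that is absent from the left (A).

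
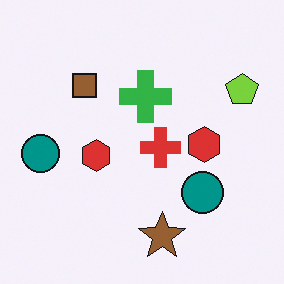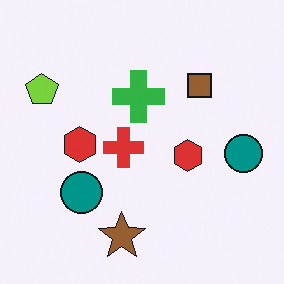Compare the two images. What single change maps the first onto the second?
The transformation is: flipped horizontally (left ↔ right).

The lime pentagon is in the top-right of the first image and the top-left of the second — shapes on opposite sides of the vertical midline have swapped in a mirror flip.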